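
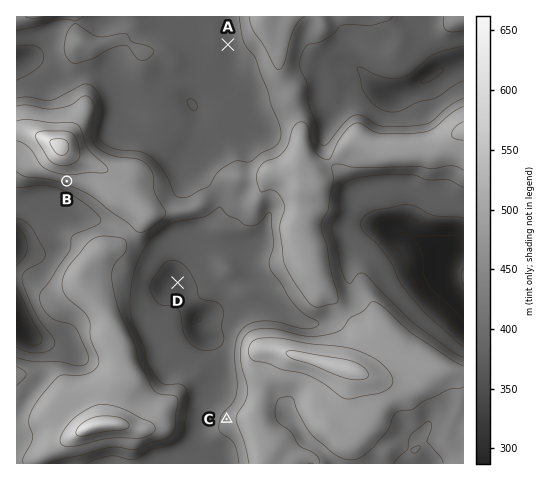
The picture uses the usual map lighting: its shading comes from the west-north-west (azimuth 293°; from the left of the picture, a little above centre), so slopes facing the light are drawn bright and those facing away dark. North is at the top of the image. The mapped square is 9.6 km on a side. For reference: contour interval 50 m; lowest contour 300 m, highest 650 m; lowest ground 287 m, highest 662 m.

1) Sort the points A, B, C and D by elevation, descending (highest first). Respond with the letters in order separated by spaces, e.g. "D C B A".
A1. B C A D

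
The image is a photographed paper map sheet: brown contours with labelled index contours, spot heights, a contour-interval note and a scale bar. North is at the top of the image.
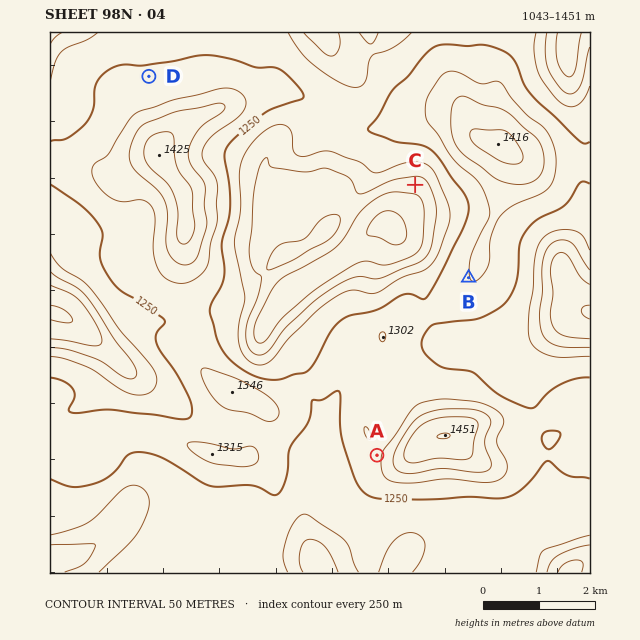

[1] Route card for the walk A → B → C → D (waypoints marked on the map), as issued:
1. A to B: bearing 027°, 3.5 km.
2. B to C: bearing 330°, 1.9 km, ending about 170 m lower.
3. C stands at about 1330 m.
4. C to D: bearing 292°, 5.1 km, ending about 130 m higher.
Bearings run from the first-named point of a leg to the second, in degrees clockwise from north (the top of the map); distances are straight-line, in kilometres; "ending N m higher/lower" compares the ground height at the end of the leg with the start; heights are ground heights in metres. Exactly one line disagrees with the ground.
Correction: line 3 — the height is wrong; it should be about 1120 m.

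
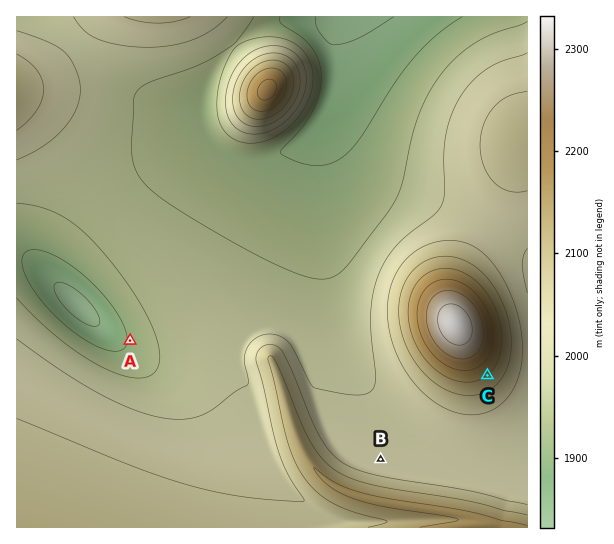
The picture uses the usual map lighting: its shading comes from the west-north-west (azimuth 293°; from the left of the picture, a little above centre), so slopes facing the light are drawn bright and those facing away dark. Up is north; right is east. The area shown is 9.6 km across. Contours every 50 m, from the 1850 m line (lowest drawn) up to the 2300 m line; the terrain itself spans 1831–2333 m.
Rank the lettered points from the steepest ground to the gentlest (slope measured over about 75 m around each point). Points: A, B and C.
C A B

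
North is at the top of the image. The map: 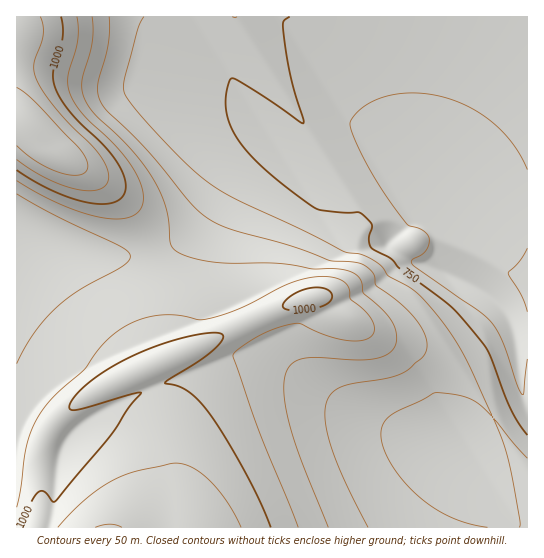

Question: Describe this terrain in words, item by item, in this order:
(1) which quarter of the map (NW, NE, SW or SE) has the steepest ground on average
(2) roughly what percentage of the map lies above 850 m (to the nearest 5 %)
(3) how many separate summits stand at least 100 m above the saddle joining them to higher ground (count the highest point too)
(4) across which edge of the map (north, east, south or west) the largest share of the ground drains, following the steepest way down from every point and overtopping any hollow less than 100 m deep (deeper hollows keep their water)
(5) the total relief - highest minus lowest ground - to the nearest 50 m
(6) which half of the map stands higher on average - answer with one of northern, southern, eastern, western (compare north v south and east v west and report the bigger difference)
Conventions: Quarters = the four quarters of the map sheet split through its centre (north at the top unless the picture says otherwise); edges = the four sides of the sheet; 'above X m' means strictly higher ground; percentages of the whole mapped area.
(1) The north-west quarter is the steepest part of the map.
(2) About 50 % of the map lies above 850 m.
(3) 2 summits rise at least 100 m above their surroundings.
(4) The largest share of the runoff leaves by the eastern edge.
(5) Highest minus lowest: about 500 m of relief.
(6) Taken as a whole, the western half is higher than the eastern.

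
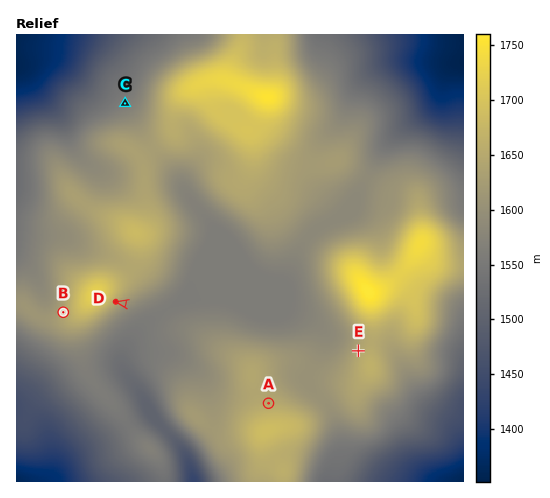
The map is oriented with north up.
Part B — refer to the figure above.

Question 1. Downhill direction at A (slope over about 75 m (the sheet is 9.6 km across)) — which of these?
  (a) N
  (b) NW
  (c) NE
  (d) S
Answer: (a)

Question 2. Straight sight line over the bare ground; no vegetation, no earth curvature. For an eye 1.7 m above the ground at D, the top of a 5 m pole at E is visible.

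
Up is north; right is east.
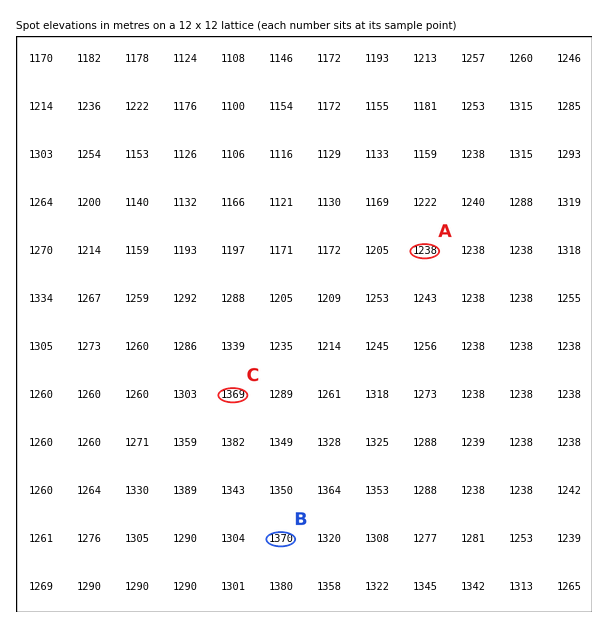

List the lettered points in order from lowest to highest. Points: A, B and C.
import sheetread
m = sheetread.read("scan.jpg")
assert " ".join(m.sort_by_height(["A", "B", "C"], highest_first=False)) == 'A C B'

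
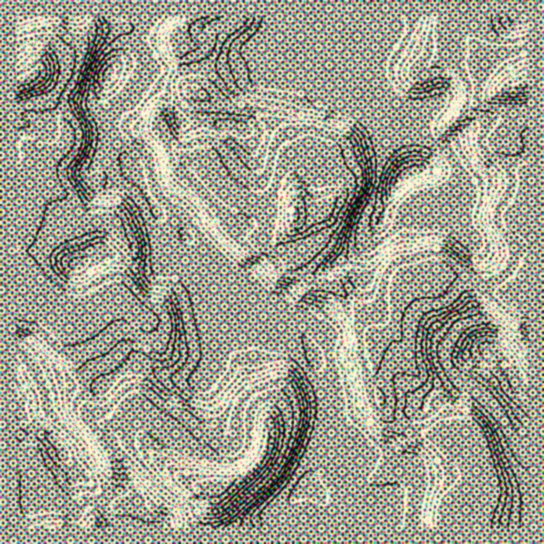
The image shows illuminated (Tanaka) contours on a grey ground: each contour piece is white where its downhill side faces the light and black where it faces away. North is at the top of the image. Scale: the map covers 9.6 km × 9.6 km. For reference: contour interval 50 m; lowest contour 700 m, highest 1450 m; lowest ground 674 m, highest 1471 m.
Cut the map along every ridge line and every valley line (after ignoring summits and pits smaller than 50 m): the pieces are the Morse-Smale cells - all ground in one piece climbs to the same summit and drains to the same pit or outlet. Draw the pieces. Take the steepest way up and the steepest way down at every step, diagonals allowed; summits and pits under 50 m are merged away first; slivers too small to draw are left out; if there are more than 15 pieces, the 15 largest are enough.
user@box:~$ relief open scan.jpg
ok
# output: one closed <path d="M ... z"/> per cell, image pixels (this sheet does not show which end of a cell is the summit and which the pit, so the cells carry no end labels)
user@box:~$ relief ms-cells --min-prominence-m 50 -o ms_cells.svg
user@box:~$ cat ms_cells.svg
<path d="M453 16l-89 1 0 10-4 10 9 21 0 19-4 12 28 26 7 10 12 42 0 4-12 8-11 18-8 26-14 24-2 30-16 21 10 8 8 12 8 23 21-11 1-25 7-19 33-14 30 7 24 12 16 4 15 9 6 1 0-222-13 2-17-25-20-12-22-19z"/><path d="M359 35l-6 4-19 2-13 10-19 6-17 19-19 4-6 27-4 8 19 10 8 8 6 13 0 25 7 30-3 28 7 24-3 8 2 5 12 17 23 2 15 12 4-3 12-17 2-30 14-24 6-20 6-14 8-10 11-8-9-40-6-10-32-32-17-6 0-21 9-17z"/><path d="M159 128l-34 0-18 4 0 3 2 8 26 28 25 44 19 13 10 10 10 20 14 15 2 18 6 6 28 14 28 2 6 3 14 10 13 19 13-12 8-15 18-20-15-13-23-2-8-10-6-11 3-9-7-24 2-19-5-3-41 0-8-4-26-22-8-15-6-6-20-4-10-10z"/><path d="M106 133l-36 2-5 12-12 9-6 7 2 22 34 30 11 6 11 2 9 5 17 19 1 11-12 23-1 8 29 30 11 26 11 10 20 5 19 9 8-18 0-14-4-14 0-14 4-15-4-7 0-14-14-15-10-20-10-10-19-13-23-40-10-14-18-18z"/><path d="M439 272l-28 9-7 5-7 19-1 25-21 12 0 41 6 20 7 12 7 8 14 6 3 0 4-15 8-5 7-16 20-14 19-23 15-8 16 7 12 15 8 19 7 2 0-85-21-11-16-4-24-12z"/><path d="M70 387l-12 1-29 11-11-2 2 14 7 9 32 25 8 14 26 28 18 32 6 4 12 1 6 4 60 0 5-11 12-16 1-12-10-1-14-5-32-24-10-13-8-17-6-6-11-3-17 4-11-5-7-13-2-17z"/><path d="M487 348l-17 8-19 23-20 14-7 16-8 5-4 16 13 5 29-2 18 17 7 17 10 14 0 9-4 7-10 6-9-2-9 10-4 11 1 6 73 0 1-135-7-4-8-19-6-9-10-9z"/><path d="M150 368l-21 0-8 4-2 3 12 18 2 13 6 9 4 23 14 21 32 24 14 5 12 0 16-5 18-10 8-8 7-11 4-15 0-20-10-12-13-8-36-30-10 11-18 0-15-4z"/><path d="M218 295l-5 14 4 42-8 19 36 29 13 8 9 10 2 11 13-4 13 0 26 8 6-18 1-24-15-39-12-20-6-7-14-9-32-4z"/><path d="M295 424l-21 1-6 4-1 17-10 19-12 11-32 13-1 12-12 16-4 8 1 3 166-1-6-6-11-4-19-13-19-21 5-14 0-11 7-27z"/><path d="M381 399l-4 5-18 9-22 19-17 1-7 25 0 11-5 14 19 21 19 13 13 6 12-3 16-14 6-9 8-22-5-18 15-24-1-4-15-6-7-8z"/><path d="M35 76l-19 7 1 216 9-8 7-2-6-6-4-9-2-21 3-22-6-10 9 10 15 6 28-1 29-13-21-12-23-23-6-3-2-22 6-7 12-9 4-12-24-48z"/><path d="M411 429l-15 28 5 14-2 15-8 15-10 11-10 8-12 3 4 5 90 0 4-17 14-18 5-16 0-19-4-8-18-17-29 2z"/><path d="M105 223l-6 0-20 10-16 4-21 0-11-4-11-8 4 6-3 22 0 14 3 11 7 10 12 5 14 16 24 0 12-5 12-9 16-4-2-6 13-27 0-8-15-19z"/><path d="M142 16l-48 0-5 15-14 16-8 6-24 11-10 11 12 12 24 48 38-2-6-27 6-27 5-12 21-17 10-15 5-13z"/>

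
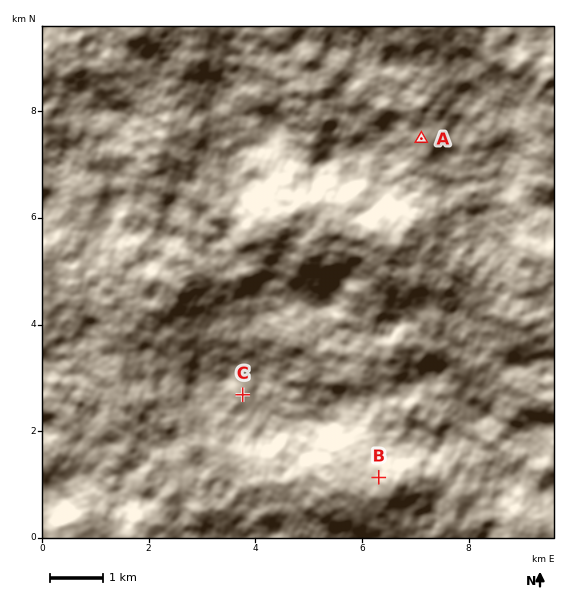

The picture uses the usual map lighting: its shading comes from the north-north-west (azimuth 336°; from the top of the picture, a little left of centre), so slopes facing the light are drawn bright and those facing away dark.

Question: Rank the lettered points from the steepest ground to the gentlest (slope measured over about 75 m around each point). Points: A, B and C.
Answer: B A C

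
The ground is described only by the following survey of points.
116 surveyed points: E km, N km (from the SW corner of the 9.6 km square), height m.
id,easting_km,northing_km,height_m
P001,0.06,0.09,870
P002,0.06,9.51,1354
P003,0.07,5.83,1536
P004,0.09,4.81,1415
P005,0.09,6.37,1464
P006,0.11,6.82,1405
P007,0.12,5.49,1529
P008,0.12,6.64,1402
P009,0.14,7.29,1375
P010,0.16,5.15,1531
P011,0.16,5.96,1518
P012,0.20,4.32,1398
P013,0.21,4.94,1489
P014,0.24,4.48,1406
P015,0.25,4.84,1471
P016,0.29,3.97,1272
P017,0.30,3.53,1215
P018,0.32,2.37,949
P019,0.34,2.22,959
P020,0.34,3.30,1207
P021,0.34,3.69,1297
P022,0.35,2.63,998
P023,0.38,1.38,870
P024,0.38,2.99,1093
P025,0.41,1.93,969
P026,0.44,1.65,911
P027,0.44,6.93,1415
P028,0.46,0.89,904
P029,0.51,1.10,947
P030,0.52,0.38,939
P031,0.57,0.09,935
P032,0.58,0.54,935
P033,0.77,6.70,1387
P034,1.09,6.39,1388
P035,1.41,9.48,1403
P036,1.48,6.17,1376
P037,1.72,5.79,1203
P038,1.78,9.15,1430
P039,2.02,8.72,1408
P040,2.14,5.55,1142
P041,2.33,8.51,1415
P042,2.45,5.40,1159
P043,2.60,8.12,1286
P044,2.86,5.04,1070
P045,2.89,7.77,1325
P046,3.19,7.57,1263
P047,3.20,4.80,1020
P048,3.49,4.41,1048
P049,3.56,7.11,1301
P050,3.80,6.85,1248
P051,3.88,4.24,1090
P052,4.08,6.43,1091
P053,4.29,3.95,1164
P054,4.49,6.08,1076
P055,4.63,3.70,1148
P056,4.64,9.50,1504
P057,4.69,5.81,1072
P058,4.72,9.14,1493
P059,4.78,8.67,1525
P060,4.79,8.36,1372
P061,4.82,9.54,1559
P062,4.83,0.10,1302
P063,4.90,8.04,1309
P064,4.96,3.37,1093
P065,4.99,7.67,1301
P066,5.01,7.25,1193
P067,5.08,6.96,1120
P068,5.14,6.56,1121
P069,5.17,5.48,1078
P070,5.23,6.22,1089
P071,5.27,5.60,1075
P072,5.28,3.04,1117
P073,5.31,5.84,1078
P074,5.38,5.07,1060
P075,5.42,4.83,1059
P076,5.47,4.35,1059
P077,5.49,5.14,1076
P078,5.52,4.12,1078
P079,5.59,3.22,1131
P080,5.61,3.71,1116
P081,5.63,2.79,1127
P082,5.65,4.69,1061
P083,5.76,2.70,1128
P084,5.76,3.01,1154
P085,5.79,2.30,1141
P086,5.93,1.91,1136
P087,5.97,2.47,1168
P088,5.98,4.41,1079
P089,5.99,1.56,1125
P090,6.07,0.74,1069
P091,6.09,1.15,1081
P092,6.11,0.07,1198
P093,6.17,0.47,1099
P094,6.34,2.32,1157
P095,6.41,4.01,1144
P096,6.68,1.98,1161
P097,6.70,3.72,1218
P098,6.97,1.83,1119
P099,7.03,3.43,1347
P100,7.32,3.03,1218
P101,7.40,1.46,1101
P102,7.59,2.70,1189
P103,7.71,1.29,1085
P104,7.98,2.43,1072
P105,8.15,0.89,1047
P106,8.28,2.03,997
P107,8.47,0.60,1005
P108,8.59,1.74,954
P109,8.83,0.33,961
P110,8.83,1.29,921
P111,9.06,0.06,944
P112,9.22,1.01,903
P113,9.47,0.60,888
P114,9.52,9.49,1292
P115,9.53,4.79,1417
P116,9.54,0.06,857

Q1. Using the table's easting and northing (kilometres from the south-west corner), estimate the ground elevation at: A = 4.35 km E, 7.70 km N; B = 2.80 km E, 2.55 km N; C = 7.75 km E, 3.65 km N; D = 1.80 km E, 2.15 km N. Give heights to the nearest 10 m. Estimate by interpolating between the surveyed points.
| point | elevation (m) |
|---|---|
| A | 1240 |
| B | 1130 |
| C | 1300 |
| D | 1040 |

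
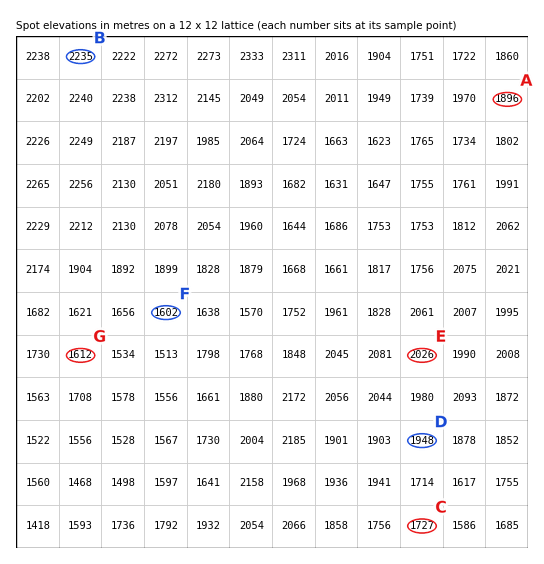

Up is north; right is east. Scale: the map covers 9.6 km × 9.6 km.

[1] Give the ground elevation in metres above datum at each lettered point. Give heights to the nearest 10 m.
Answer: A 1900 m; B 2240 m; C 1730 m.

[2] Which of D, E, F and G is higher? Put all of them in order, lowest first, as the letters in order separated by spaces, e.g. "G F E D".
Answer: F G D E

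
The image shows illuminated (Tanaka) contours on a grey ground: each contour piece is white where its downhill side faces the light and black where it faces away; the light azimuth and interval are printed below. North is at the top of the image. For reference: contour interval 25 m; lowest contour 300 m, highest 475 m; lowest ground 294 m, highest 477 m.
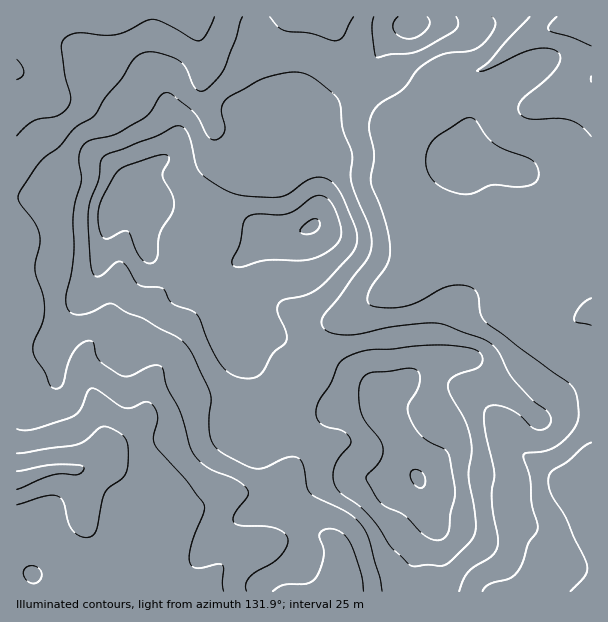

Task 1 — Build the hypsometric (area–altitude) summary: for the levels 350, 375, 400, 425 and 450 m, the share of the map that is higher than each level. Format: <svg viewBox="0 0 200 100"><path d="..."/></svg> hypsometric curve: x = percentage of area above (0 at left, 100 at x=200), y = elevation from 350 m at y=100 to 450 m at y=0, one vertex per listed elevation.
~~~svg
<svg viewBox="0 0 200 100"><path d="M171 100l-55-25-43-25-35-25-26-25"/></svg>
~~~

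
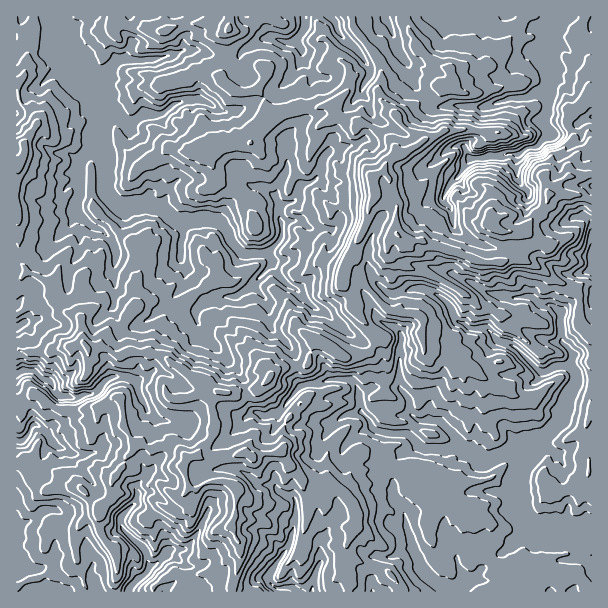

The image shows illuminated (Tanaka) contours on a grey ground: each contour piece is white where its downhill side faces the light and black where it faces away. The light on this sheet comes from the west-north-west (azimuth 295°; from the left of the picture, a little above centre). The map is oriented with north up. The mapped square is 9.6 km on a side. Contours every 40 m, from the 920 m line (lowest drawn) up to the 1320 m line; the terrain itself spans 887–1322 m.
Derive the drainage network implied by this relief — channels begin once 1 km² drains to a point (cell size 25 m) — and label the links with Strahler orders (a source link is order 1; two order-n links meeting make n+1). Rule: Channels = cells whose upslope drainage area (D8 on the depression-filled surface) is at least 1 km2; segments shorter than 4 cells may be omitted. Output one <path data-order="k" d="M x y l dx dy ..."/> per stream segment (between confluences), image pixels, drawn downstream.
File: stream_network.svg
<path data-order="1" d="M470 582l-3 3-14 6"/><path data-order="2" d="M149 567l-2 5-18 16 0 3"/><path data-order="1" d="M320 564l-5 9 0 5-1 1 0 5-2 1 0 6"/><path data-order="1" d="M167 552l-14 14-4 1"/><path data-order="1" d="M17 539l0 19 1 2 0 3-1 1 0 6"/><path data-order="1" d="M405 516l0 6 3 6 0 5 2 1 0 3 1 2 3 12 5 7 1 8 3 3 0 1 15 15 3 0 12 6"/><path data-order="1" d="M137 497l0 4-15 15-2 3 0 5 3 6 23 21 1 3 0 7 2 2 0 4"/><path data-order="1" d="M282 494l6 3 5 0 3 3 0 19-2 2 0 9-3 4-1 9-3 6-6 8 0 1-5 5-3 7-3 3-1 3 0 5 3 4 6 3 16 0 3 3"/><path data-order="3" d="M530 458l-9 9-3 6 0 4-2 2 0 16 2 2 0 7 1 2 0 4 3 3 6 11 6 6 3 1 51 0 3 2"/><path data-order="1" d="M71 453l-6-4-8-2-6-6-1-4-12-12-3 0-5 4-1 5-6 7-6 0"/><path data-order="2" d="M461 447l6 2 13 13 8 0 13-7 3 0 5-3 4 0 2-2 15 0 0 8"/><path data-order="1" d="M344 416l3-2 9 0 1-1 5 0"/><path data-order="1" d="M278 414l0-1 1 0 3-3 0-2 5-4 0-2 15-16 3 0 1-2 11 0 1-1 3 0 6-3 23 0 3 1 3 3 1 6 2 2 0 6 1 1 0 12 2 2"/><path data-order="2" d="M362 413l7 7 5 9 6 2 1 1 6 0 2 2 18 0 3 1 13 14 33 0 2-2 3 0"/><path data-order="1" d="M147 410l-1-5-3-3-3-6-3-13-6-5-3 0-2-1-13 0-6 3-12 13-3 0-2 2-7 0-5 3-7 0-2-2-9 0-6-6-1-6-5-4-6-2-6-6-3-1-12 0-3 3-1 0"/><path data-order="1" d="M399 372l0 15 11 14 0 12 1 3 6 4 15 0 2 2 6 0 19 19 2 6"/><path data-order="2" d="M572 368l4 6 0 9-3 3-6 12 0 3-6 12 0 4-1 3-8 8 0 1-13 14-5 10-4 5"/><path data-order="1" d="M198 324l-1-3 0-12 7-7 12-2 2-1 3 0 6-3 10 0 3-3 5-2 4-4 2 0 3-3 0-2 18-18 0-4"/><path data-order="1" d="M302 296l-6-8-8-3-10-10-5-9 0-5-1-1"/><path data-order="1" d="M501 296l3 0 2 1 25 0 8 6 12 2 10 7 0 30 3 3 2 0 7 9 0 3-1 2 0 9"/><path data-order="1" d="M395 294l6-3 7 0 6-3 8 0 1 2 8 1 6 3 4 5 2 0 7 7 3 6 0 3 6 8 3 0 9 6 15 0 12 12 6 1 2 2 3 0 6 4 1 0 23 23 6 1 12-6 13 0 2 2"/><path data-order="1" d="M116 261l0-12-6-12-8-7-12-5-13-15 0-10 3-5 0-33 1-3 12-12 6-1 2-2"/><path data-order="2" d="M272 260l-3-6-2 0"/><path data-order="1" d="M182 257l1-33-1 0-3-3"/><path data-order="3" d="M267 254l-24 0-12-12-4-12-8-8-3-1-6 0-1-2-12 0-2 2-16 0"/><path data-order="3" d="M179 221l-2-2-6-1-9-9-3-2-6 0-1-1-5 0-1-2-29 0-12-13 0-27-1-2 0-10-3-5 0-3"/><path data-order="2" d="M279 207l0 12 3 5 0 10-4 9-11 11"/><path data-order="1" d="M444 201l-1-3 7-15 12-12 3-6 6-6 3 0 2-1 9 0 1-2 17 0 6-3 4 0 3 2 12-8 8 0 10-10 3 0 0-6-7-8 0-6 6-7 0-20"/><path data-order="1" d="M279 183l-1 9-2 2 0 6 3 4 0 3"/><path data-order="1" d="M320 170l-3 4 0 3-5 5-3 1-6 0-4 5 0 4-5 9-3 2-4 0-8 4"/><path data-order="3" d="M101 144l0-18-2-1 0-9-1-2 0-12"/><path data-order="3" d="M98 102l0-9-3-6-5-4"/><path data-order="1" d="M503 101l6-2 1-1 17 0 7-6 3 0 2-2 9 0"/><path data-order="1" d="M200 99l-11 0-1 2-5 0-1 1-8 2-4 4-2 0-7 6-17 0-1 2-3 0-8 6-9 0-16-18-8 0-1-2"/><path data-order="2" d="M548 90l0-3 3-6 0-15-2-1 0-35 2-1 3-12"/><path data-order="3" d="M90 83l-13-14-2-9-16-16-2-3 0-18-1-2 0-4"/><path data-order="1" d="M155 59l-6 0-2 1-30 0-19 21-3 2-5 0"/><path data-order="1" d="M302 59l0-11-5-4 0-5 6-7 3-6 0-9"/><path data-order="1" d="M357 50l-4-5-2 0-13-13-2-3 0-5-6-7"/><path data-order="1" d="M395 42l0-4-3-5-2-7-6-9"/>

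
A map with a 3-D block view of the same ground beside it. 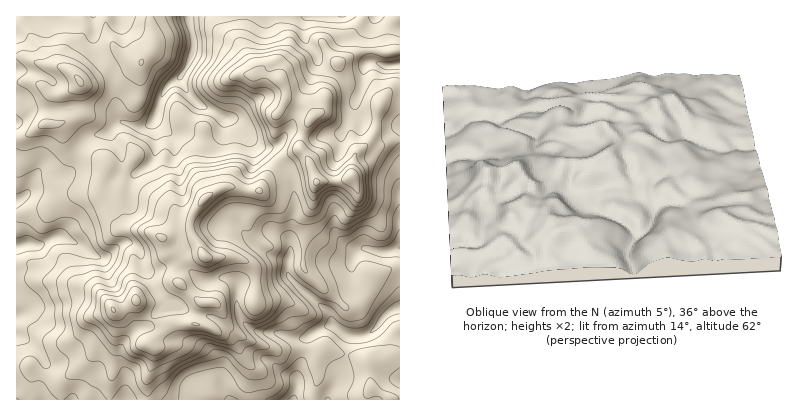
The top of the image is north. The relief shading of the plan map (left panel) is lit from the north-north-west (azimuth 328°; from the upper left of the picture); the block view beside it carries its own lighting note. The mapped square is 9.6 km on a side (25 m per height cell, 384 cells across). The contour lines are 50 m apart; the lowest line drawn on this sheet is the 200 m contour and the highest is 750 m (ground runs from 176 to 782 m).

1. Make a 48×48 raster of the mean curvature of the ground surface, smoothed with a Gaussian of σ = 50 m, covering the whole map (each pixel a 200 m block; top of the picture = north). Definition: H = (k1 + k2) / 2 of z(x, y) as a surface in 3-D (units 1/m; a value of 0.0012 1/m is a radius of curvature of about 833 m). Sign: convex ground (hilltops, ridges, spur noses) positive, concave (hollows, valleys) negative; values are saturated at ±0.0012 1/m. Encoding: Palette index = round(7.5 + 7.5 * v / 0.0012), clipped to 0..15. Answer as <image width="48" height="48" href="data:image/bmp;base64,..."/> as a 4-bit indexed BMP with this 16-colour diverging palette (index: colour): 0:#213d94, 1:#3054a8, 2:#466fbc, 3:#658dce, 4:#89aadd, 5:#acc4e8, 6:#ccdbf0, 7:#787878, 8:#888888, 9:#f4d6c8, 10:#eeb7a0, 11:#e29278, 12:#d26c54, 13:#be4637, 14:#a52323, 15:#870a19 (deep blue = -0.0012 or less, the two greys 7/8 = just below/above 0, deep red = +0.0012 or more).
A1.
<image width="48" height="48" href="data:image/bmp;base64,Qk32BAAAAAAAAHYAAAAoAAAAMAAAADAAAAABAAQAAAAAAIAEAAATCwAAEwsAABAAAAAAAAAAlD0hAKhUMAC8b0YAzo1lAN2qiQDoxKwA8NvMAHh4eACIiIgAyNb0AKC37gB4kuIAVGzSADdGvgAjI6UAGQqHAJiWinWYenNIp4hnialouomnNstWmZqJ3nmGinZ4apRatoZXiJZpl3rMU6t1d3rJdnl3iph3e6Ra54U1d4ZmeIuoMYuWd1imRYqHeJmHaaRG2JgzRWVGm9xEM5qHdmmWeIylVniYZ4NSiGmFRVU4y4NLdYp2dnqoiHp0iHaJZ3amnZirmYQqxwO8dnmYiJyomYdHmYZ5V4Tf7bq7phOLZq/rqYmqqau5iVV6qphnWbJtyGZUMV7n38hkREjMciJpl4iHdnhkSahVZ5h3i/98sAADdzJ2EjMFupl2VGq3aplUaJq//6OoBIZomIdASqxQjVZ3eJrMnflYZnh2UQjgL+t1ad+BrJuCJ4dkV3d2f/etdWZUir+gn+yWntUEy5uXModVeIZEz5b/lnZH3u2AnsmayyCMp4qYhnZmiYdp+BX+VGaMlXqSa7eLgAn6ZniZh3iamaqKsinpVZz6M0eDWbdmAK/Hd3iZhniIiap6lIqkNZuWNENEWLhgC/t2dmmqlnd2Z4h6c4eVVWdkWYVmjNqRX7ZWdXu6qruneYh0AFjFWrd2r/3M7qVyLZVmdWqXi1lmu6cyVCrCSahkr5rLlSa2G5Z4hkQhEyASZ1M3vEIheqdW6yNmQ4vGKpeaVENYgqWYIUd2jLZq79hK1TV3WIVkSJiVSFWM1Jebhml1iqmu6XdcgkaGelNnWHeCi1N804eKqHZWmnZVZWhsk0VminR5aZiTnYR6kamal3dnmXdTaZlp+ERWZ3eaVsyDSchnc1iZh4h5mIhVeap0/4Q0RHuZU75CNv93pFN4iJiKl4hnmatSr/pom/5nU74gN/9ng5RniId5l4loh5soqL/uzPtnQ8+mef1FdJZoh3Zop3hXl4wnuHmpVMp3Qr/83/oldqhXh3ZnmXdjZ4g5y6u7cJuGRN1RX/pVZplleIZoq4a4JZNqhVetw2qmJvtAGpWXVoh2aId5q3XNhLVXVDNGY0e5i+ulF8VqZIdmeYZomVfMlKZ5mHVnVCI174a4N+t5tslkaZZWZWzJhZVmeXZ4ZSqgjUBGR3fHmZvJiZdVVIpjVnZmipaIZCrSN6QkSHPZRjXPyql5p0I1I3mYrcVXY0vXSPpnZ3OaRYVpd5mrl0arUHurmmEkRJ/6Rb3tZWSMVZdmVEWHZli9kG3LIBaFRru7Vpi7RGWvloZqqXV1ZledwS3TBZl1VVNul5fNZEatpnWMibvLlWd6xAuQi7uEWVJMlWf+ZlSZuLrKU1z9lXh5yAEkzM7Xjqi9l0e4WISYvHhlRa/YVnh7uHIEurz/7Km8iFZUanPJnUWKveyFV2ecp7owaIiLu5h6mENJyVGCAKzJmpdlV3ibqb2AJVhmnM3am4Jd/HEDdMlYmGZ2aKiJm6qBBoh2iGfMmWKqeszP/3WYaJh2a7aXm5rECJd5l0RnpCn2JGeHelmVaJiFa4V2mpzCCKmrp1RZ1H7od2ZXd5lndmaWekRmqpuAO7mIhlR4lXmJqqdnl7dndmikm1Z4yokwXKdVZmZlVDQzNctVvA=="/>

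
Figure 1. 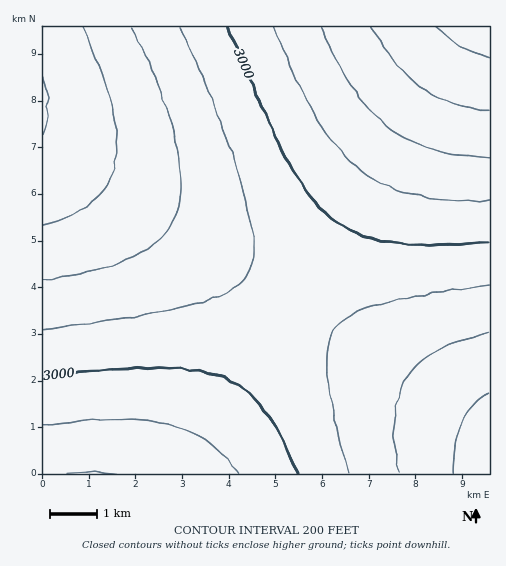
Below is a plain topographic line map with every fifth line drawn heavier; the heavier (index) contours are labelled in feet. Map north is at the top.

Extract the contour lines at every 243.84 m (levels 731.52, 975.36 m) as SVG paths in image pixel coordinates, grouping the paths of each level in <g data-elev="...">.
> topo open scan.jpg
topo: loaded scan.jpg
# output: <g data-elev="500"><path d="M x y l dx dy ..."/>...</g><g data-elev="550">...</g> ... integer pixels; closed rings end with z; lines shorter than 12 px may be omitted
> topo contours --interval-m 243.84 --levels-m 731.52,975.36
<g data-elev="731.52"><path d="M489 111l-19-4-18-5-17-7-14-9-14-11-13-13-23-35"/></g><g data-elev="975.36"><path d="M43 329l91-12 64-14 20-6 15-8 10-8 6-10 4-13 0-18-4-23-6-28-26-76-37-86"/><path d="M489 286l-63 8-46 10-28 11-10 7-7 7-4 8-3 9-1 27 7 41 14 59"/></g>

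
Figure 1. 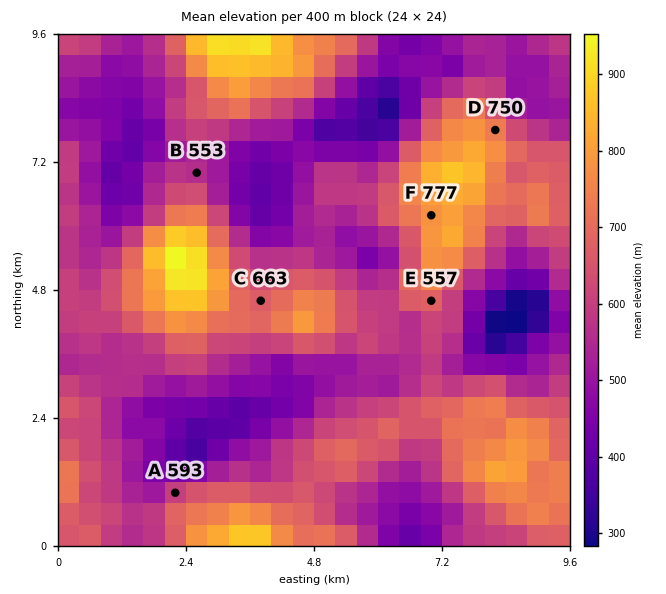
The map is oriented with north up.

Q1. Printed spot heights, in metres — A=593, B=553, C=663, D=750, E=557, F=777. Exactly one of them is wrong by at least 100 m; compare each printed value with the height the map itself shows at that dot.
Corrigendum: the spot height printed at E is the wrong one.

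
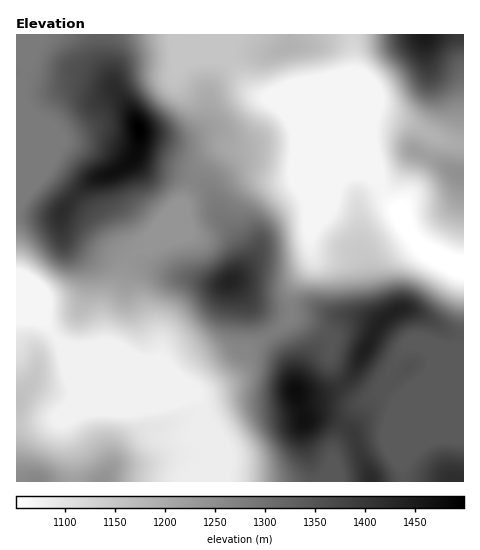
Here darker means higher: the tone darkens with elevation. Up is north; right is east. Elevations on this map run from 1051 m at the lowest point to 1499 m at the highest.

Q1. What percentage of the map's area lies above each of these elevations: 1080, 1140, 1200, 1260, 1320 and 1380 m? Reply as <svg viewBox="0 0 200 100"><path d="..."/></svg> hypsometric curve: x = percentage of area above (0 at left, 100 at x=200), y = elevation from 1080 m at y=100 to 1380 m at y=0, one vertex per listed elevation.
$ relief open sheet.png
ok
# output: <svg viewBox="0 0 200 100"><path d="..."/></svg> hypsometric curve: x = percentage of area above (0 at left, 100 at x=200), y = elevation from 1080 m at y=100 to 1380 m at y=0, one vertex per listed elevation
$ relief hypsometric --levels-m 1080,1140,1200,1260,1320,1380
<svg viewBox="0 0 200 100"><path d="M171 100l-31-20-28-20-24-20-27-20-36-20"/></svg>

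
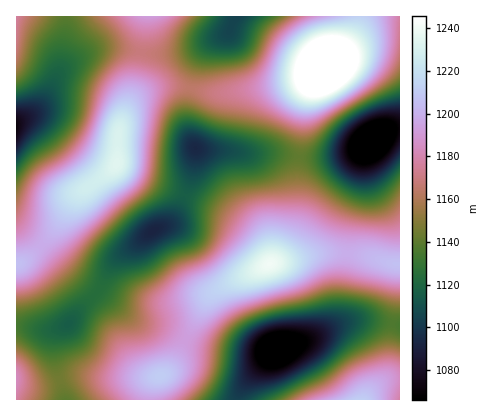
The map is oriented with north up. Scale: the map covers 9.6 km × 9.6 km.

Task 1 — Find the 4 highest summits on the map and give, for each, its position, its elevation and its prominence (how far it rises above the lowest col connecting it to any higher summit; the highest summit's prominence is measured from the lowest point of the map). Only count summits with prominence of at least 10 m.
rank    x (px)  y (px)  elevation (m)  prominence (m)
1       326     68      1281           239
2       270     264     1240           99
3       116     164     1234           70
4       160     376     1211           19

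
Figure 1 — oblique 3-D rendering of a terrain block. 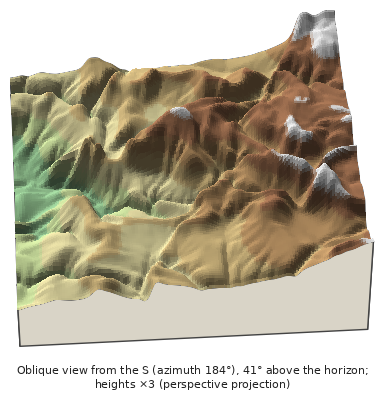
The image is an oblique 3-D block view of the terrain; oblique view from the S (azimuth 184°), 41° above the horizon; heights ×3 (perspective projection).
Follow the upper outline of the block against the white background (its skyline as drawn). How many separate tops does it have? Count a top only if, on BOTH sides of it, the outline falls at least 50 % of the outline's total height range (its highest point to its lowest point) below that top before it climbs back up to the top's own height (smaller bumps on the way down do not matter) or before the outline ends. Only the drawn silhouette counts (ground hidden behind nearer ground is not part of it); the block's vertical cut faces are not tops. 0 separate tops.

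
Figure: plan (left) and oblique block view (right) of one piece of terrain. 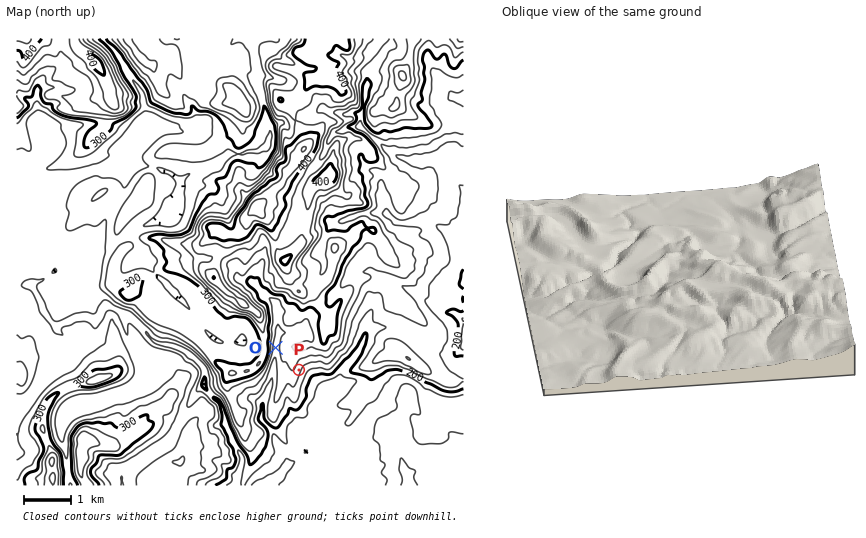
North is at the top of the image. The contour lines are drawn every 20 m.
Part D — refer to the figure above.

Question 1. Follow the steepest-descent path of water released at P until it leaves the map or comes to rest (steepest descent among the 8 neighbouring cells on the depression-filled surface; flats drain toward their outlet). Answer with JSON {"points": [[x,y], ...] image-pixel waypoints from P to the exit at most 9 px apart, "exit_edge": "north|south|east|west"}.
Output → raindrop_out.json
{"points": [[299, 370], [308, 377], [318, 386], [327, 392], [327, 399], [321, 408], [320, 418], [322, 427], [322, 436], [318, 446], [308, 449], [299, 457], [290, 464], [281, 473], [272, 482], [269, 485]], "exit_edge": "south"}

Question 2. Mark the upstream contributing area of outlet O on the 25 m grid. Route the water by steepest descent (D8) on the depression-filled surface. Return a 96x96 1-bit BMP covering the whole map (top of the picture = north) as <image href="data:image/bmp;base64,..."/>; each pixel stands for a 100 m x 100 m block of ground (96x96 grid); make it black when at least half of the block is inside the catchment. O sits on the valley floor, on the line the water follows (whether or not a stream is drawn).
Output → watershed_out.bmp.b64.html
<image width="96" height="96" href="data:image/bmp;base64,Qk2+BAAAAAAAAD4AAAAoAAAAYAAAAGAAAAABAAEAAAAAAIAEAAATCwAAEwsAAAIAAAAAAAAA////AAAAAAAAAAAAAAAAAAAAAAAAAAAAAAAAAAAAAAAAAAAAAAAAAAAAAAAAAAAAAAAAAAAAAAAAAAAAAAAAAAAAAAAAAAAAAAAAAAAAAAAAAAAAAAAAAAAAAAAAAAAAAAAAAAAAAAAAAAAAAAAAAAAAAAAAAAAAAAAAAAAAAAAAAAAAAAAAAAAAAAAAAAAAAAAAAAAAAAAAAAAAAAAAAAAAAAAAAAAAAAAAAAAAAAAAAAAAAAAAAAAAAAAAAAAAAAAAAAAAAAAAAAAAAAAAAAAAAAAAAAAAAAAAAAAAAAAAAAAAAAAAAAAAAAAAAAAAAAAAAAAAAAAAAAAAAAAAAAAAAAAAAAAAAAAAAAAAAAAAAAAAAAAAAAAAAAAAAAAAAAAAAAAAAAAAAAAAAAAAAAAAAAAAAAAAAAAAAAAAAAAAAAAAAAAAAAAAAAAAAAAAAAAAAAAAAAAAAAAAAAAAAAAAAAAAAAAAAAACAAAAAAAAAAAAAAAH/4AAAAAAAAAAAAAH/8AAAAAAAAAAAAAH/8AAAAAAAAAAAAAH/8AAAAAAAAAAAAAH/+AAAAAAAAAAAAAP/+AAAAAAAAAAAAAP/+AAAAAAAAAAAAAf/8AAAAAAAAAAAAB//4AAAAAAAAAAAAD//wAAAAAAAAAAAAH//wAAAAAAAAAAAAf/+AAAAAAAAAAAAA//8AAAAAAAAAAAAB//4AAAAAAAAAAAAD//4AAAAAAAAAAAAD//wAAAAAAAAAAAAB//wAAAAAAAAAAAAB//wAAAAAAAAAAAAB//gAAAAAAAAAAAAA//AAAAAAAAAAAAAAf/AAAAAAAAAAAAAAf/AAAAAAAAAAAAAAf/AAAAAAAAAAAAAAf+AAAAAAAAAAAAAAB+AAAAAAAAAAAAAAB+AAAAAAAAAAAAAAB8AAAAAAAAAAAAAAB4AAAAAAAAAAAAAAAwAAAAAAAAAAAAAAAAAAAAAAAAAAAAAAAAAAAAAAAAAAAAAAAAAAAAAAAAAAAAAAAAAAAAAAAAAAAAAAAAAAAAAAAAAAAAAAAAAAAAAAAAAAAAAAAAAAAAAAAAAAAAAAAAAAAAAAAAAAAAAAAAAAAAAAAAAAAAAAAAAAAAAAAAAAAAAAAAAAAAAAAAAAAAAAAAAAAAAAAAAAAAAAAAAAAAAAAAAAAAAAAAAAAAAAAAAAAAAAAAAAAAAAAAAAAAAAAAAAAAAAAAAAAAAAAAAAAAAAAAAAAAAAAAAAAAAAAAAAAAAAAAAAAAAAAAAAAAAAAAAAAAAAAAAAAAAAAAAAAAAAAAAAAAAAAAAAAAAAAAAAAAAAAAAAAAAAAAAAAAAAAAAAAAAAAAAAAAAAAAAAAAAAAAAAAAAAAAAAAAAAAAAAAAAAAAAAAAAAAAAAAAAAAAAAAAAAAAAAAAAAAAAAAAAAAAAAAAAAAAAAAAAAAAAAAAAAAAAAAAAAAAAAAAAAAAAAAAAAAAAAAAAAAAAAAAAAAAAAAAAAAAAAAAAAAAAAAAAAAAAAAAAAAAAAAAAAAAAAAAAAAAAAAAAAAAAAAAAAA="/>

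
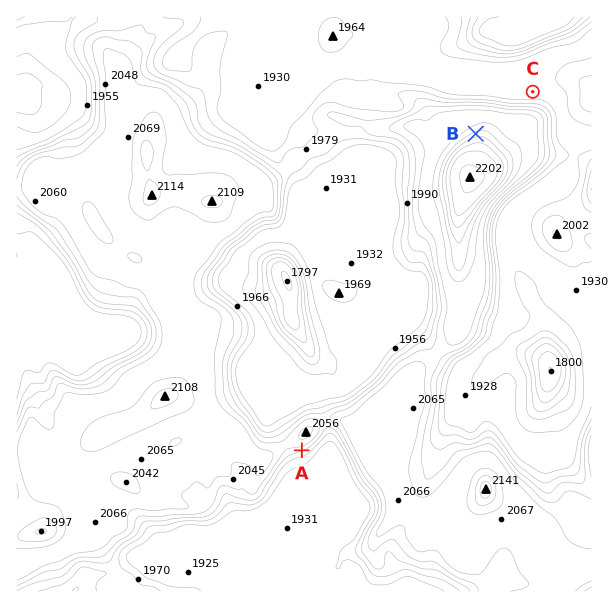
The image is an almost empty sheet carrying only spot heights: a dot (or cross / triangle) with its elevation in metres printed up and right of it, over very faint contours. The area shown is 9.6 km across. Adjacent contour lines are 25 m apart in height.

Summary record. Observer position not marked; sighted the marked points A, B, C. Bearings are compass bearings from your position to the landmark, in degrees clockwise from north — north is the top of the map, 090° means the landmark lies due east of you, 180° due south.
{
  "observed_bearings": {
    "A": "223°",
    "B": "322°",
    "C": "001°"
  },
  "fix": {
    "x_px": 531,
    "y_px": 204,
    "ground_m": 1935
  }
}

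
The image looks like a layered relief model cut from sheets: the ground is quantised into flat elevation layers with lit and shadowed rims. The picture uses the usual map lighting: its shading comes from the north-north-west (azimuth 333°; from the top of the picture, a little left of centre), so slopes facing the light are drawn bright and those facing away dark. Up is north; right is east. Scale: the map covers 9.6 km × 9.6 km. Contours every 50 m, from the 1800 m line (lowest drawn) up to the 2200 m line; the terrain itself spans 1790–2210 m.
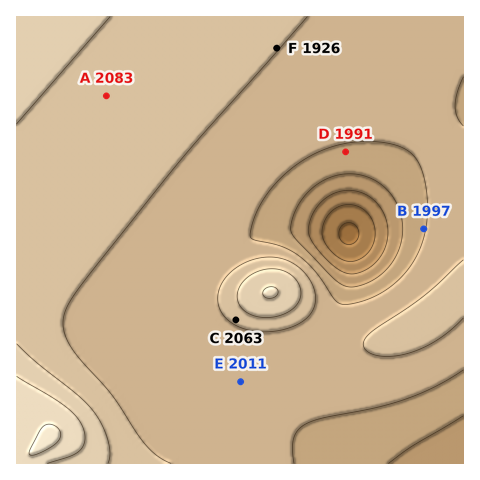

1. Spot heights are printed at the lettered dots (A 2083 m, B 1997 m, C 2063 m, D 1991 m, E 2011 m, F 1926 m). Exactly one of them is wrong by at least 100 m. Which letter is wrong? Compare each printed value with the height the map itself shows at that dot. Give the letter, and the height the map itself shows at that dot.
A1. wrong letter F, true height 2051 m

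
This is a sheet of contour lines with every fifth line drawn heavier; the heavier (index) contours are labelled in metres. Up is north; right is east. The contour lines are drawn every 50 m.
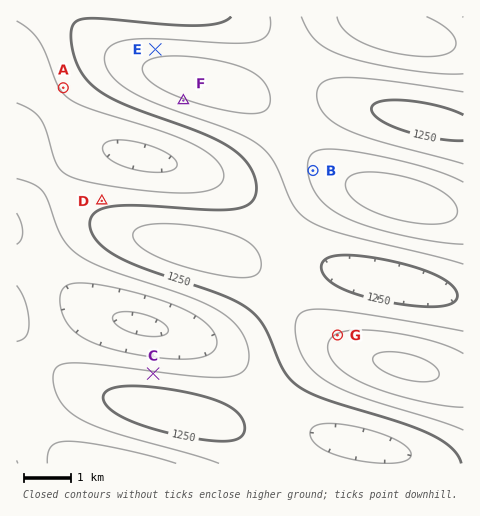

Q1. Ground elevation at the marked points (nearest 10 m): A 1200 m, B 1360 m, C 1210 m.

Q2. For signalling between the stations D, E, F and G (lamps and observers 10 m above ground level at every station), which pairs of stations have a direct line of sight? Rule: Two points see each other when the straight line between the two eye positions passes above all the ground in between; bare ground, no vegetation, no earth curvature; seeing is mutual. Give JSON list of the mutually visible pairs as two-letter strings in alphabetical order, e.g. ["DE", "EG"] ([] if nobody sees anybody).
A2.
["DF", "FG"]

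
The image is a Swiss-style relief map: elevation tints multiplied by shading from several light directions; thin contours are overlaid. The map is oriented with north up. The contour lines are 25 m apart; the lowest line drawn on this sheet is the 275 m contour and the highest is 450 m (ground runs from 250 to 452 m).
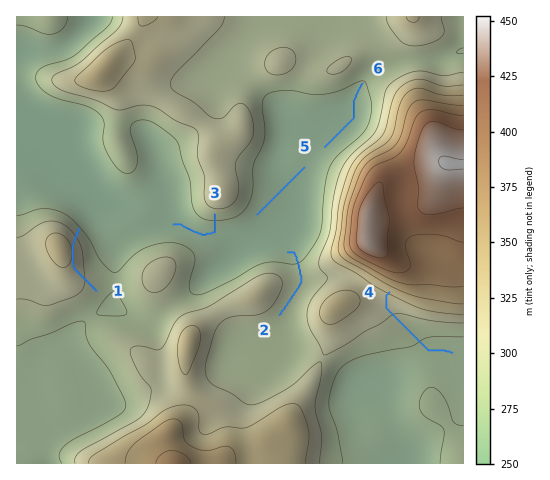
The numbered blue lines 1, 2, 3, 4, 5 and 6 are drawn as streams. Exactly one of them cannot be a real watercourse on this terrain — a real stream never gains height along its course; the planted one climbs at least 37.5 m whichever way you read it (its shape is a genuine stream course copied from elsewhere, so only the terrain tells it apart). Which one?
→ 1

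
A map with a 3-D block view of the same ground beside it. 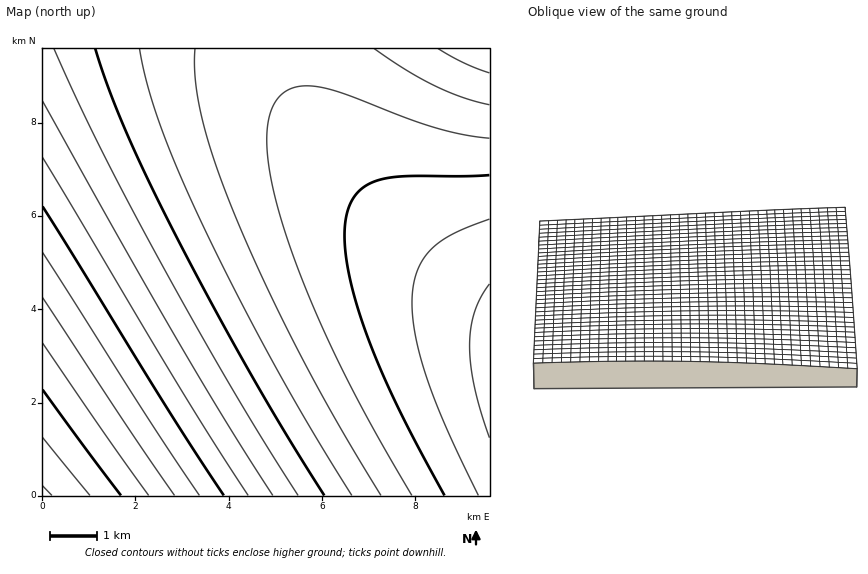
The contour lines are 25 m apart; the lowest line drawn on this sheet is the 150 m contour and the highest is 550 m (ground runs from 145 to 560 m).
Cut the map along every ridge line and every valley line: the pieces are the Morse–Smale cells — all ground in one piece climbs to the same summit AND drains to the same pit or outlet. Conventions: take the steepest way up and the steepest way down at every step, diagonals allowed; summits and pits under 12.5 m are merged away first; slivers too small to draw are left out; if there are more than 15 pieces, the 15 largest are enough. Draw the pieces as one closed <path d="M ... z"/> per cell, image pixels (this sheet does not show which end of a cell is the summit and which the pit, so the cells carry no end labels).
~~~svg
<path d="M283 48l-241 1 1 447 447-1 0-197-45-30-29-23-53-52-21-24-32-43-17-33-8-26z"/><path d="M489 48l-205 1 1 18 8 26 17 33 32 43 21 24 53 52 37 29 36 24z"/>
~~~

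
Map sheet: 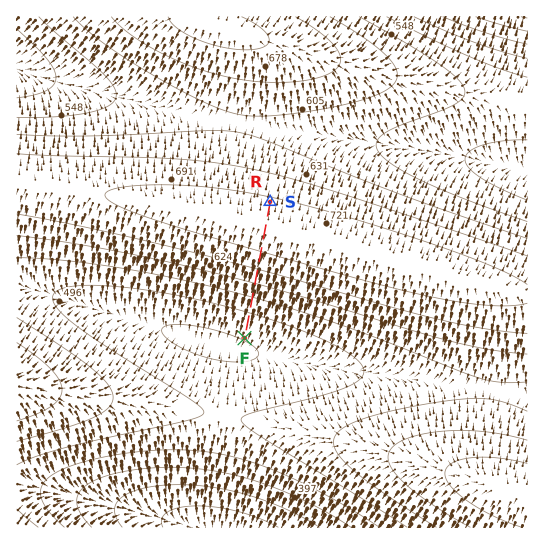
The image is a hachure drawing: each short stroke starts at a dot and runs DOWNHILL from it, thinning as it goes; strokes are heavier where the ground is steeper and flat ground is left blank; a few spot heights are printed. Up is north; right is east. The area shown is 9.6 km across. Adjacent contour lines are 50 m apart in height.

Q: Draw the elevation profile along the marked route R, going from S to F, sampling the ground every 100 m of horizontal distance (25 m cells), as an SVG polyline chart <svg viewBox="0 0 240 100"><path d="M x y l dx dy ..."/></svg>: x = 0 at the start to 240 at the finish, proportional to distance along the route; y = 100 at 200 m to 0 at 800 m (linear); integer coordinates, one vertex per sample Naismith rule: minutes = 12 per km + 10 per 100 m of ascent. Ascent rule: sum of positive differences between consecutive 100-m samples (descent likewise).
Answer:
<svg viewBox="0 0 240 100"><path d="M0 15l9-1 10-1 9-1 9 0 9 0 10 0 9 1 9 1 9 2 10 2 9 2 9 3 9 3 10 3 9 3 9 3 9 3 10 3 9 3 9 3 9 3 10 2 9 2 9 2 9 1 9 1"/></svg>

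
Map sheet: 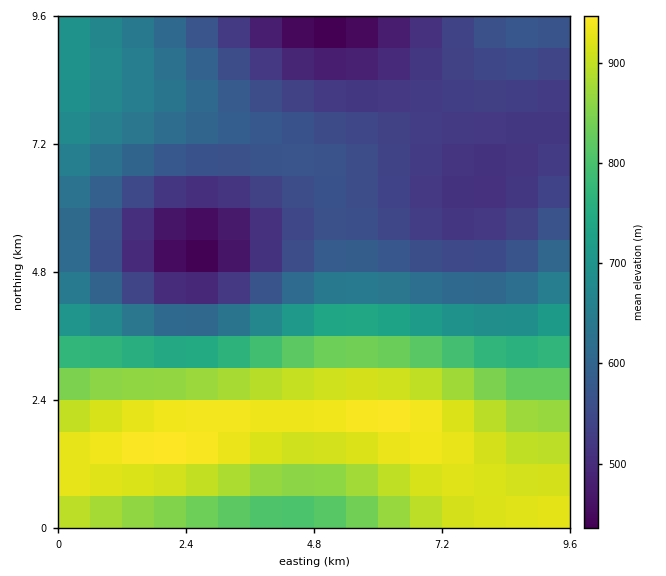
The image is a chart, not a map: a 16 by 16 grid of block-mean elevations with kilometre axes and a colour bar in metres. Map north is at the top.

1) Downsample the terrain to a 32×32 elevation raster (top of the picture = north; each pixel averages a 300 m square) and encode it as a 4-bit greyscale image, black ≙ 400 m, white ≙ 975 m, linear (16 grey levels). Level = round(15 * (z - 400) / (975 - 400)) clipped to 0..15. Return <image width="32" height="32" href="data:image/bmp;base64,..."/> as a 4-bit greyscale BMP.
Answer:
<image width="32" height="32" href="data:image/bmp;base64,Qk12AgAAAAAAAHYAAAAoAAAAIAAAACAAAAABAAQAAAAAAAACAAATCwAAEwsAABAAAAAAAAAAAAAAABEREQAiIiIAMzMzAERERABVVVUAZmZmAHd3dwCIiIgAmZmZAKqqqgC7u7sAzMzMAN3d3QDu7u4A////ANzMzLu7uqqqq7vM3d3u7u7d3dzMzLu7u7u8zd3d7u7u7t3d3d3MzMzMzN3d7u3d3u7u7u7t3dzMzN3d7u7t3d3u7u7u7u7d3d3d7u7u7d3d7u7u7u7u7u7u7u7u7t3d3d3u7u7u7u7u7u7u7u7d3Mzd3d7u7u7u7u7u7u7t3MzMzMzd3d3d3d7u7u7d3czLvLu7u7vMzMzd3d3d3My7u7uqqqqqqqu7vMzMzMu7qqqqmZmYiIiZmqq7u7uqqpmZmoiId2Zmd4iZmaqZmZiIiImHdmVVRVVneIiIiId3d3eIdmVUMzM0VWZ3d3dmZmZmd2ZUQyIiIzRVZmZmVVVVVmdlVDIhESIzRVVVVVRERFVWZUQyERESI0RFVUREREREVWVUMiEREiNEREREQzMzREVlVDMiIiIzRERERDMzMzREZlRDMiIzNEREREMzMzMzRGZVREMzM0RERERDMzMzMzR2ZlVERERERERERDMzMzMzd2ZlVVVVVVREREQzMzMzM3d2ZmVVVVVEREREMzMzMzOHd3ZmZVVUREREQzMzMzMzh3d2ZmVVRERDMzMzMzMzM4h3d2ZlVEQzMzMzMzNERDOId3dmVVRDMyIiMzM0RERDiHd2ZlVEMyIiIiMzNERERIh3dmVUQzIhERIiMzRERESId2ZlVDMiERERIjM0RVVU"/>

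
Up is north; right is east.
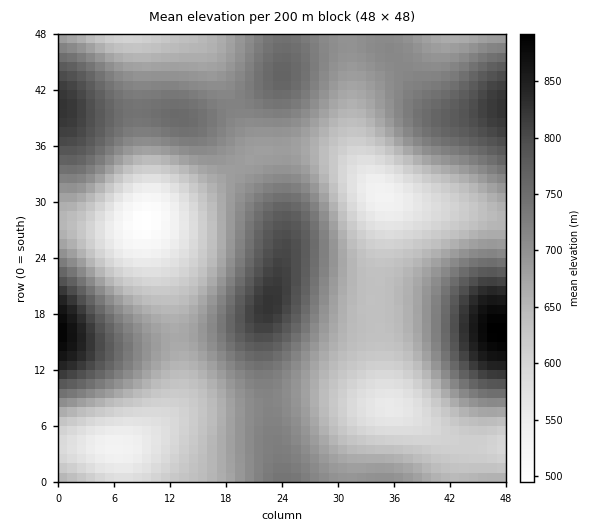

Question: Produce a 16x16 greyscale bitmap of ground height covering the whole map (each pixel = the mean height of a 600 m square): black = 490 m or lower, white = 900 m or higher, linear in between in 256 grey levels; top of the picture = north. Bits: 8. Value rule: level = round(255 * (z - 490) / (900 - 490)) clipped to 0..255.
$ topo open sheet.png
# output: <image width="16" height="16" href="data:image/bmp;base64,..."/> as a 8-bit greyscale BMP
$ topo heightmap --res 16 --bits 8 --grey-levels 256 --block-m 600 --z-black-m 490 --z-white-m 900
<image width="16" height="16" href="data:image/bmp;base64,Qk02BQAAAAAAADYEAAAoAAAAEAAAABAAAAABAAgAAAAAAAABAAATCwAAEwsAAAABAAAAAAAAAAAAAAEBAQACAgIAAwMDAAQEBAAFBQUABgYGAAcHBwAICAgACQkJAAoKCgALCwsADAwMAA0NDQAODg4ADw8PABAQEAAREREAEhISABMTEwAUFBQAFRUVABYWFgAXFxcAGBgYABkZGQAaGhoAGxsbABwcHAAdHR0AHh4eAB8fHwAgICAAISEhACIiIgAjIyMAJCQkACUlJQAmJiYAJycnACgoKAApKSkAKioqACsrKwAsLCwALS0tAC4uLgAvLy8AMDAwADExMQAyMjIAMzMzADQ0NAA1NTUANjY2ADc3NwA4ODgAOTk5ADo6OgA7OzsAPDw8AD09PQA+Pj4APz8/AEBAQABBQUEAQkJCAENDQwBEREQARUVFAEZGRgBHR0cASEhIAElJSQBKSkoAS0tLAExMTABNTU0ATk5OAE9PTwBQUFAAUVFRAFJSUgBTU1MAVFRUAFVVVQBWVlYAV1dXAFhYWABZWVkAWlpaAFtbWwBcXFwAXV1dAF5eXgBfX18AYGBgAGFhYQBiYmIAY2NjAGRkZABlZWUAZmZmAGdnZwBoaGgAaWlpAGpqagBra2sAbGxsAG1tbQBubm4Ab29vAHBwcABxcXEAcnJyAHNzcwB0dHQAdXV1AHZ2dgB3d3cAeHh4AHl5eQB6enoAe3t7AHx8fAB9fX0Afn5+AH9/fwCAgIAAgYGBAIKCggCDg4MAhISEAIWFhQCGhoYAh4eHAIiIiACJiYkAioqKAIuLiwCMjIwAjY2NAI6OjgCPj48AkJCQAJGRkQCSkpIAk5OTAJSUlACVlZUAlpaWAJeXlwCYmJgAmZmZAJqamgCbm5sAnJycAJ2dnQCenp4An5+fAKCgoAChoaEAoqKiAKOjowCkpKQApaWlAKampgCnp6cAqKioAKmpqQCqqqoAq6urAKysrACtra0Arq6uAK+vrwCwsLAAsbGxALKysgCzs7MAtLS0ALW1tQC2trYAt7e3ALi4uAC5ubkAurq6ALu7uwC8vLwAvb29AL6+vgC/v78AwMDAAMHBwQDCwsIAw8PDAMTExADFxcUAxsbGAMfHxwDIyMgAycnJAMrKygDLy8sAzMzMAM3NzQDOzs4Az8/PANDQ0ADR0dEA0tLSANPT0wDU1NQA1dXVANbW1gDX19cA2NjYANnZ2QDa2toA29vbANzc3ADd3d0A3t7eAN/f3wDg4OAA4eHhAOLi4gDj4+MA5OTkAOXl5QDm5uYA5+fnAOjo6ADp6ekA6urqAOvr6wDs7OwA7e3tAO7u7gDv7+8A8PDwAPHx8QDy8vIA8/PzAPT09AD19fUA9vb2APf39wD4+PgA+fn5APr6+gD7+/sA/Pz8AP39/QD+/v4A////AEw0LT5TZn2UlIJ3eHBgWVk5JSEySmN/kYpwV0xISExKZlJEQElhfo2BYUEuMkpnc66VeWBYaoaRgGJIOUFpm7bfvJZ3a36ep49uWlJch8Pn57mPdHCKtMSnfGJcaJPR9s2YblxgfrDNuIZkXWqQxeOaZkA5R2mcw7yPZlplf6Kzaj4YFjJdjri6kV9ITV1xfGE9EQotXYiqroRIKS4/UWKBZDUnRGh/kJFsNyAwSV52q5NtYnN+ent4Xz8/XXmLoMWvlpSclISBfWdWZomiscHLspydnpSQmZV7anqUpLbLuZyEgYF+i6SkiXmCjI+guYdrWFxkaoCcn4yCiIV5fIw="/>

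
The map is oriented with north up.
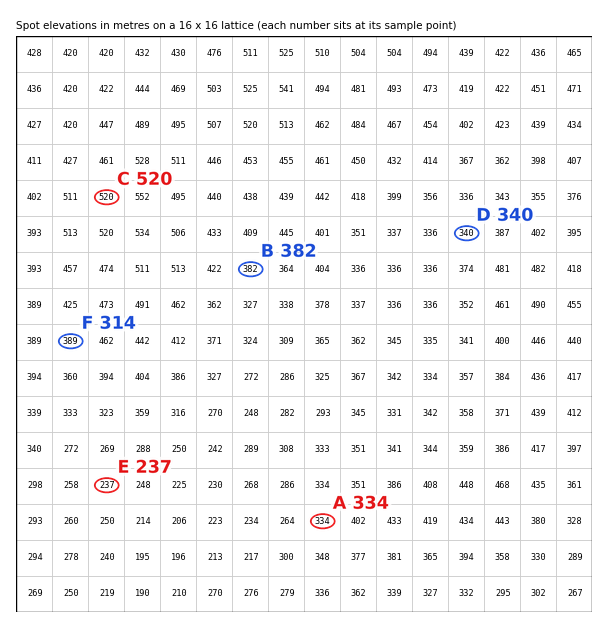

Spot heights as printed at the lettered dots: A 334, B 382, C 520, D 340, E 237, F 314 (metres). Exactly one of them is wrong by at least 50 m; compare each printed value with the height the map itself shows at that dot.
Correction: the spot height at F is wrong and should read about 389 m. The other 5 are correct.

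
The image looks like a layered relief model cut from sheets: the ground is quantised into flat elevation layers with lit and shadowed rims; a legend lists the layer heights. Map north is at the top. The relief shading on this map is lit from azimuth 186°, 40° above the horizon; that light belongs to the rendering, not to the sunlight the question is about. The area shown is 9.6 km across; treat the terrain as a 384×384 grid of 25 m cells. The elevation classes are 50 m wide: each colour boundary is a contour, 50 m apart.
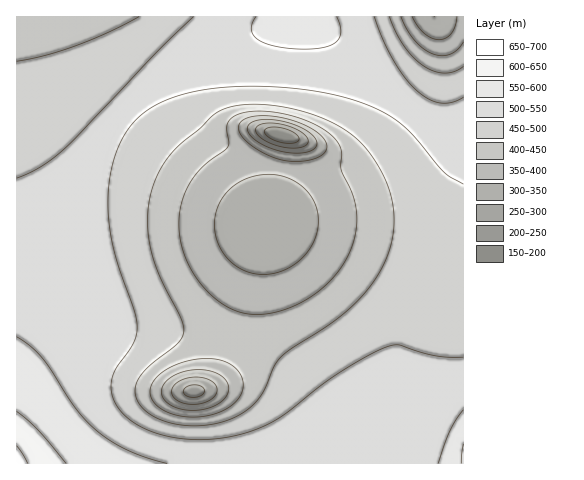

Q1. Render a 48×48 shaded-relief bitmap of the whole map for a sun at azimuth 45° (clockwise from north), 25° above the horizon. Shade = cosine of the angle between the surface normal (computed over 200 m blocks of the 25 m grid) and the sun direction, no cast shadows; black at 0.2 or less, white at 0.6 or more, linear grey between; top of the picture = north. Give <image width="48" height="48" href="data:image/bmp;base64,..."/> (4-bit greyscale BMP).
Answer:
<image width="48" height="48" href="data:image/bmp;base64,Qk32BAAAAAAAAHYAAAAoAAAAMAAAADAAAAABAAQAAAAAAIAEAAATCwAAEwsAABAAAAAAAAAAAAAAABEREQAiIiIAMzMzAERERABVVVUAZmZmAHd3dwCIiIgAmZmZAKqqqgC7u7sAzMzMAN3d3QDu7u4A////AMy7qqqqqqqqqqqqqqmZmZmZmZmZmZmHZcu6qqqqqqq7u7uqqqmZmZmZmZmZmZmHZsu6qqqqq7u7zLu7qqqZmZmZmZmZmZmIdru6qqqqu7zM3dzLuqmZmZmZmZmZmZmId7uqqqqru83e7+7cuqmZmZmZmZmZmZmIiKqqqqqrvM3v///cqpmZmZmZmZmZmZmYiKqqqqqrvM3v//66mIiIiImZmZmZmZmYiaqqqqqqu8ze7sl2VmeIiIiZmZmZmZmZmaqqqqqqqqu6qFMiNFZ4iIiZmZmZmZmZmamZmZmZmZmYZCERNFZ4iIiZmZmZmZmZmZmZmZmZmZiHZTMzRWd4iImZmZmZmZmZmZmZmZmZmZiIdmVVZneIiJmZmZmZmZmZmZmZmZmZmZmYiHd3iIiJmZmZmZmZmZmZmZmZmZmZmZmZmZmZmZmZmZmZmZmZmZmZmZmZmZmZmZmaqZmZmZmZmZmZmZmZmZmZmZmZmZmZmaqqqqqqqqqZmZmZmYiIiZmZmZmZmZmZmqqqqqqqqqqpmZmZmIiIiJmZmZmZmZmZqqqqq7uqqqqqmZmZiIiIiImZmZmZmZmZqqqru7u6qqqqmZmYiIiIiIiZmZmZmZmZqqqru7u6qqqpmZmIiIiIiIiJmZmZmZmaqqq7u7u6qqqpmZiIiIiIiIiIiJmZmZmaqqq7u7uqqqqZmYiIiIiIiIiIiJmZmZmaqqqru7qqqqmZmIiIiHd4iIiIiJmZmZmaqqqqqqqqqpmZmIiId3d3eIiIiJmZiZmaqqqqqqqqqZmZiIh3d3d3d4iIiJmYiZmZqqqqqqqqmZmIiId3d3d3d3iIiJmYiZmZqqqqqqqpmZiIiHd3d3d3d3eIiJmYiZmZmqqqqqmZmYiId3d3d3d3d3eIiJmYiJmZmaqqqZmZmIiHd3d2ZmZnd3d4iJmIiJmZmZmZmZmZiIh3d3dmZmZmd3d4iJmIiJmZmZmZmZmIiId3d3d2ZmZmd3d4iJmIiImZmZmZmZiIiIeIiIiHdmZmd3d4iJmIiImZmZmZmYiIiImrzcuYdmZmd3d4iJmYiIiZmZmZiIiIib3//+p1VVZmd3d4iJmYiIiJmZmYiIiJrP///GIBJFZmd3eIiJmYiIiIiYiIiIiKvv/qMAAAJFZnd3iIiJmZiIiIiIiIiIiZqpYQAAACRWZ3d4iIiJmZiIiIiIiIiIiIdjAAAAE1Zmd3eIiZmZmZmIiIiIiIiId3ZDIRI0VmZnd3iJmZmZmZmYiIiIiIiId3ZlVVVmZmZ3d4iZqqqZmZmZiIiIiIiId3d2ZmZmZnd3eImqu7qpmZmZmYiIiIiId3d3d3d3d3d3iJq7zLqpmZmZmZiIiIiIh3d3d3d3d3eIiavM3MqpmZmZmZmYiIiIiHd3d3d3d3iImrzd3cqZmZmZmZmZiIiIiId3d3d3iIiJqs3u7cqJmZmZmZmZmYiIiIiIiIiIiIiZq83v7bl5mZmZmZmZmZiIiIiIiIiIiJmavN7/7KhpmZmZmZmZmZiIiIiIiIiIiZmqvN7/7JdQ=="/>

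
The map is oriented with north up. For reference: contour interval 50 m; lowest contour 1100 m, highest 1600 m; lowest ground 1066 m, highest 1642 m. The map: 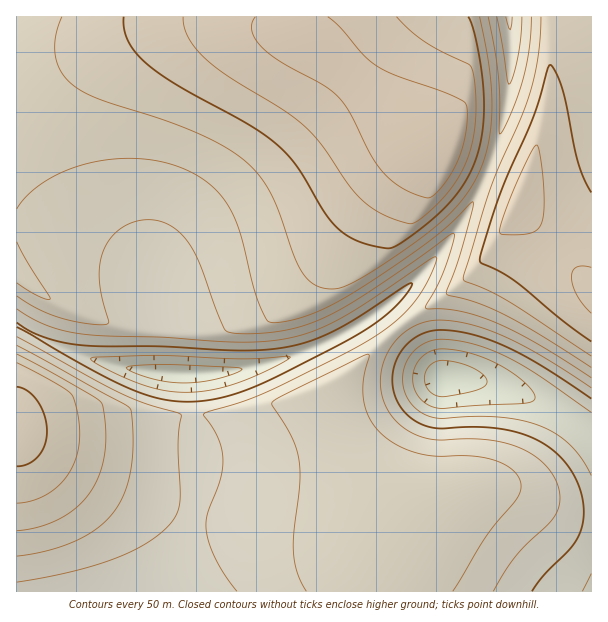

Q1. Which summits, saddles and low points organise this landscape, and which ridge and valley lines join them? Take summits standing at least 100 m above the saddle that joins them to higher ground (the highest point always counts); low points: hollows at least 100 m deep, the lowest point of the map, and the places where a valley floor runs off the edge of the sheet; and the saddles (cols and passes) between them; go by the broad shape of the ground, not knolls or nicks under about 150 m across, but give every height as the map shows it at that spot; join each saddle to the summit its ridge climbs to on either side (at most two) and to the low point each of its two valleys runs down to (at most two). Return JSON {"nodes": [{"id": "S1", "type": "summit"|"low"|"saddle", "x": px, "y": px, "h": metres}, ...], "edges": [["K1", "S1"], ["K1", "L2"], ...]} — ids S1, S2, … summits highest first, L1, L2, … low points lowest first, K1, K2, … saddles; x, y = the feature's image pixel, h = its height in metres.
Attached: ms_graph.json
{"nodes": [
{"id": "S1", "type": "summit", "x": 437, "y": 149, "h": 1642},
{"id": "S2", "type": "summit", "x": 519, "y": 195, "h": 1572},
{"id": "S3", "type": "summit", "x": 18, "y": 429, "h": 1518},
{"id": "L1", "type": "low", "x": 443, "y": 378, "h": 1066},
{"id": "L2", "type": "low", "x": 180, "y": 374, "h": 1110},
{"id": "L3", "type": "low", "x": 509, "y": 17, "h": 1291},
{"id": "K1", "type": "saddle", "x": 488, "y": 173, "h": 1418},
{"id": "K2", "type": "saddle", "x": 398, "y": 329, "h": 1323},
{"id": "K3", "type": "saddle", "x": 192, "y": 512, "h": 1298},
{"id": "K4", "type": "saddle", "x": 30, "y": 332, "h": 1249}],
"edges": [["K1", "S1"], ["K1", "S2"], ["K1", "L2"], ["K1", "L3"], ["K2", "S1"], ["K2", "S2"], ["K2", "L1"], ["K2", "L2"], ["K3", "S1"], ["K3", "S3"], ["K3", "L2"], ["K4", "S1"], ["K4", "S3"], ["K4", "L2"]]}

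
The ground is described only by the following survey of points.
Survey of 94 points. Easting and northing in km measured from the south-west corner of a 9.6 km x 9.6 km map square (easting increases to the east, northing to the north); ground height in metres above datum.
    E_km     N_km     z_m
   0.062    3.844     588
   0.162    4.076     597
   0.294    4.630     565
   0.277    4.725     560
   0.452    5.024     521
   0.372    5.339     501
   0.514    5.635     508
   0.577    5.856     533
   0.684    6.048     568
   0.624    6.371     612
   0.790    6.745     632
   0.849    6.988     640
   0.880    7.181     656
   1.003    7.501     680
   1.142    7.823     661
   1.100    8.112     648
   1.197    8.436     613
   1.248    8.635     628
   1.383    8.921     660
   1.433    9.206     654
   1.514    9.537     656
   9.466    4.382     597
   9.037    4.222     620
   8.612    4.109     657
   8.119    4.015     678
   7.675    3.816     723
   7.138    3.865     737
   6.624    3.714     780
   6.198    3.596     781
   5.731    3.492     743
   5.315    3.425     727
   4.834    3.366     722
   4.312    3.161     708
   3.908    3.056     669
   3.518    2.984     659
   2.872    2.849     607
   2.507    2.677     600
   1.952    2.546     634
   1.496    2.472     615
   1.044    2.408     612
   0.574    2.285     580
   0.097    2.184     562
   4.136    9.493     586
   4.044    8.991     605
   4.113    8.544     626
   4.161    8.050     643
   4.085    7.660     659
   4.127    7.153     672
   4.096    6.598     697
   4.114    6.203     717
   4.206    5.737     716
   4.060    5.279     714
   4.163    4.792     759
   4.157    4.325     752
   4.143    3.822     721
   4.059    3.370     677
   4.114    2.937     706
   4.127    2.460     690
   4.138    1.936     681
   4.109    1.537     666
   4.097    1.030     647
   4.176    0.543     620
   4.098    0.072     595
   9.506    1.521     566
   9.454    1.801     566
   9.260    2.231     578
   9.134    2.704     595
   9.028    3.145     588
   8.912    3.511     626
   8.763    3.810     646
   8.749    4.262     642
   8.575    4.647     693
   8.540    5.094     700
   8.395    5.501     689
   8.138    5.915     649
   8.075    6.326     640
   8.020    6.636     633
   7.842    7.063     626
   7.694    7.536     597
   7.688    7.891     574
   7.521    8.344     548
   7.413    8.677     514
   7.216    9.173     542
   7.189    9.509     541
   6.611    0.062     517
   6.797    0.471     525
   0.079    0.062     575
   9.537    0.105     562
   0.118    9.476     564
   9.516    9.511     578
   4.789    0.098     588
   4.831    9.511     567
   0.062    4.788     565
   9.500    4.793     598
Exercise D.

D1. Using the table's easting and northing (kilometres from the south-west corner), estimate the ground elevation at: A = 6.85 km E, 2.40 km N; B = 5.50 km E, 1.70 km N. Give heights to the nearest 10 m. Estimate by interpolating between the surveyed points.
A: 640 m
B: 660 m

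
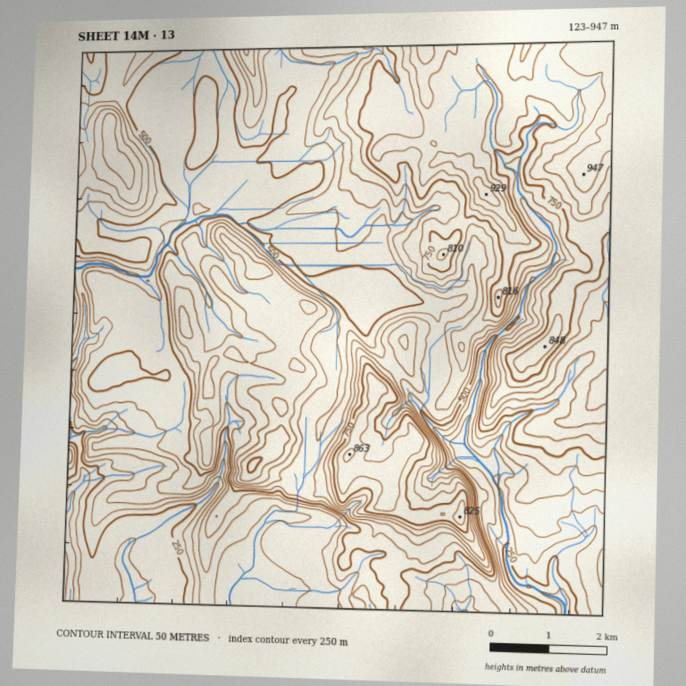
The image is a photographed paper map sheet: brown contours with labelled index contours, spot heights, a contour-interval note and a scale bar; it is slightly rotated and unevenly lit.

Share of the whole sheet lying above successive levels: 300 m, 93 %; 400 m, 82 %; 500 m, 63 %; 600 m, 41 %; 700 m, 23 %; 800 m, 10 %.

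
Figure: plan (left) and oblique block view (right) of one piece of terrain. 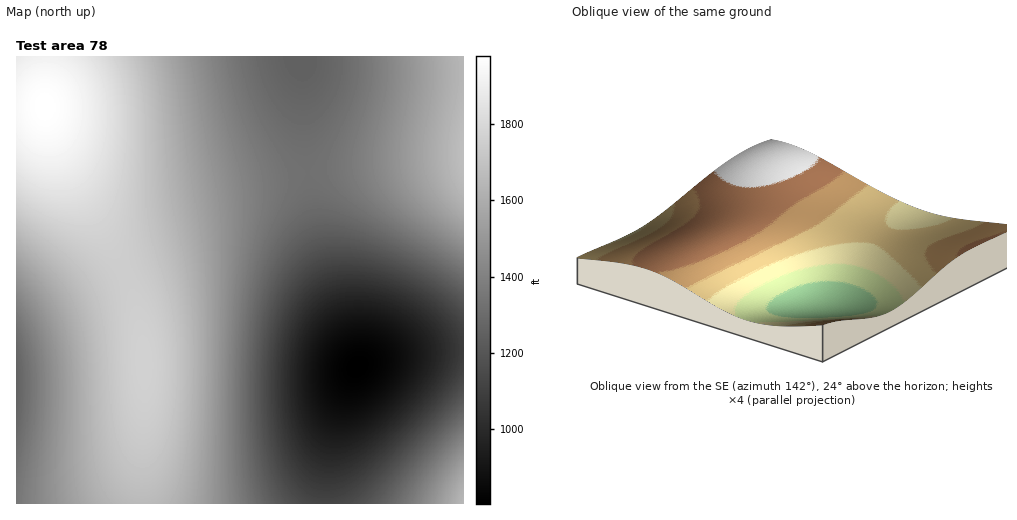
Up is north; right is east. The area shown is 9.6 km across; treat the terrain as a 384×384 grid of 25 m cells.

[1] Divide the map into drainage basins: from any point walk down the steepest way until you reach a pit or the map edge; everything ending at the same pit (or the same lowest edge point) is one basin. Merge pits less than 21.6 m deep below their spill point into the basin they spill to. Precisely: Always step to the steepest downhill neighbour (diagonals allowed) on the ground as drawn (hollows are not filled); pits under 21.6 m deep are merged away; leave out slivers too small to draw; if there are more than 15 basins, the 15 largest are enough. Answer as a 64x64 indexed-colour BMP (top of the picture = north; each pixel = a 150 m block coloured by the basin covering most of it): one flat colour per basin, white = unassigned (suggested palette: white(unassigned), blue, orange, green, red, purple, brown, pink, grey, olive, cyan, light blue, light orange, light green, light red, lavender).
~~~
<image width="64" height="64" href="data:image/bmp;base64,Qk12CAAAAAAAAHYAAAAoAAAAQAAAAEAAAAABAAQAAAAAAAAIAAATCwAAEwsAABAAAAAAAAAA////ALR3HwAOf/8ALKAsACgn1gC9Z5QAS1aMAMJ34wB/f38AIr28AM++FwDox64AeLv/AIrfmACWmP8A1bDFADMzMzMzMzMzMxERERERERERERERERERERERERERERERMzMzMzMzMzMzEREREREREREREREREREREREREREREREzMzMzMzMzMzMRERERERERERERERERERERERERERERETMzMzMzMzMzMxERERERERERERERERERERERERERERERMzMzMzMzMzMzEREREREREREREREREREREREREREREREzMzMzMzMzMzMRERERERERERERERERERERERERERERETMzMzMzMzMzMxERERERERERERERERERERERERERERERMzMzMzMzMzMzEREREREREREREREREREREREREREREREzMzMzMzMzMzMRERERERERERERERERERERERERERERETMzMzMzMzMzMxERERERERERERERERERERERERERERERMzMzMzMzMzMzEREREREREREREREREREREREREREREREzMzMzMzMzMzMRERERERERERERERERERERERERERERETMzMzMzMzMzMxERERERERERERERERERERERERERERERMzMzMzMzMzMzEREREREREREREREREREREREREREREREzMzMzMzMzMzMRERERERERERERERERERERERERERERETMzMzMzMzMzMxERERERERERERERERERERERERERERERMzMzMzMzMzMzEREREREREREREREREREREREREREREREzMzMzMzMzMzMRERERERERERERERERERERERERERERETMzMzMzMzMzMxERERERERERERERERERERERERERERERMzMzMzMzMzMzEREREREREREREREREREREREREREREREzMzMzMzMzMzMRERERERERERERERERERERERERERERETMzMzMzMzMzMxERERERERERERERERERERERERERERERMzMzMzMzMzMzEREREREREREREREREREREREREREREREzMzMzMzMzMzMRERERERERERERERERERERERERERERETMzMzMzMzMzMxERERERERERERERERERERERERERERERMzMzMzMzMzMzEREREREREREREREREREREREREREREREzMzMzMzMzMzMRERERERERERERERERERERERERERERETMzMzMzMzMzMRERERERERERERERERERERERERERERERMzMzMzMzMzMxEREREREREREREREREREREREREREREREzMzMzMzMzMzERERERERERERERERERERERERERERERETMzMzMzMzMzERERERERERERERERERERERERERERERERMzMzMzMzMzMREREREREREREREREREREREREREREREREzMzMzMzMzMxERERERERERERERERERERERERERERERETMzMzMzMzMxERERERERERERERERERERERERERERERERMzMzMzMzMzEREREREREREREREREREREREREREREREREzMzMzMzMzERERERERERERERERERERERERERERERERETMzMzMzMzMRERERERERERERERERERERERERERERERERMzMzMzMzMREREREREREREREREREREREREREREREREREzMzMzMzMxERERERERERERERERERERERERERERERERETMzMzMzMxERERERERERERERERERERERERERERERERERMzMzMzMzEREREREREREREREREREREREREREREREREREzMzMzMzERERERERERERERERERERERERERERERERERETMzMzMzERERERERERERERERERERERERERERERERERERMzMzMzMREREREREREREREREREREREREREREREREREREzMzMzMRERIiIiIiIhERERERERERERERERERERERERETMzMzMxESIiIiIiIiIiIhERERERERERERERERERERERMzMzMxEiIiIiIiIiIiIiIiIiEREREREREREREREREREzMzMzEiIiIiIiIiIiIiIiIiIiIiIhERERERERERERETMzMzEiIiIiIiIiIiIiIiIiIiIiIiIiIiIiERERERERMzMzMSIiIiIiIiIiIiIiIiIiIiIiIiIiIiIiIiIiIiIzMzMSIiIiIiIiIiIiIiIiIiIiIiIiIiIiIiIiIiIiIjMzMyIiIiIiIiIiIiIiIiIiIiIiIiIiIiIiIiIiIiIiMzMyIiIiIiIiIiIiIiIiIiIiIiIiIiIiIiIiIiIiIiIzMzIiIiIiIiIiIiIiIiIiIiIiIiIiIiIiIiIiIiIiIjMzMiIiIiIiIiIiIiIiIiIiIiIiIiIiIiIiIiIiIiIiMzMiIiIiIiIiIiIiIiIiIiIiIiIiIiIiIiIiIiIiIiIzMyIiIiIiIiIiIiIiIiIiIiIiIiIiIiIiIiIiIiIiIhERIiIiIiIiIiIiIiIiIiIiIiIiIiIiIiIiIiIiIiIiEREiIiIiIiIiIiIiIiIiIiIiIiIiIiIiIiIiIiIiIiIRESIiIiIiIiIiIiIiIiIiIiIiIiIiIiIiIiIiIiIiIhERIiIiIiIiIiIiIiIiIiIiIiIiIiIiIiIiIiIiIiIiEREiIiIiIiIiIiIiIiIiIiIiIiIiIiIiIiIiIiIiIiIRESIiIiIiIiIiIiIiIiIiIiIiIiIiIiIiIiIiIiIiIhERIiIiIiIiIiIiIiIiIiIiIiIiIiIiIiIiIiIiIiIi"/>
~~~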